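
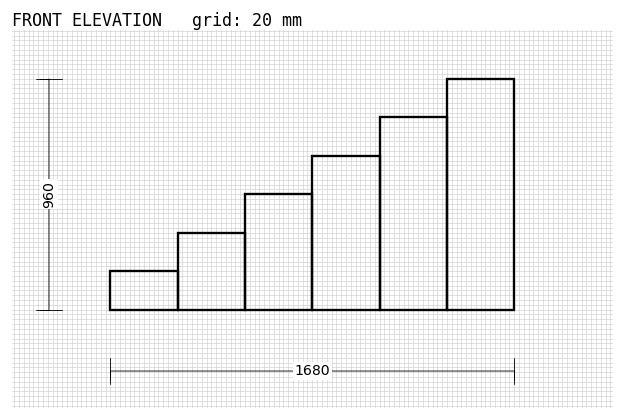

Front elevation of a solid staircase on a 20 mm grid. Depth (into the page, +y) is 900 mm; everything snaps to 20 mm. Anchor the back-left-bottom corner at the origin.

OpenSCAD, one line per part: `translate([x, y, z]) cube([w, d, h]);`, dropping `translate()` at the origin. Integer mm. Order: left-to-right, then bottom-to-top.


cube([280, 900, 160]);
translate([280, 0, 0]) cube([280, 900, 320]);
translate([560, 0, 0]) cube([280, 900, 480]);
translate([840, 0, 0]) cube([280, 900, 640]);
translate([1120, 0, 0]) cube([280, 900, 800]);
translate([1400, 0, 0]) cube([280, 900, 960]);


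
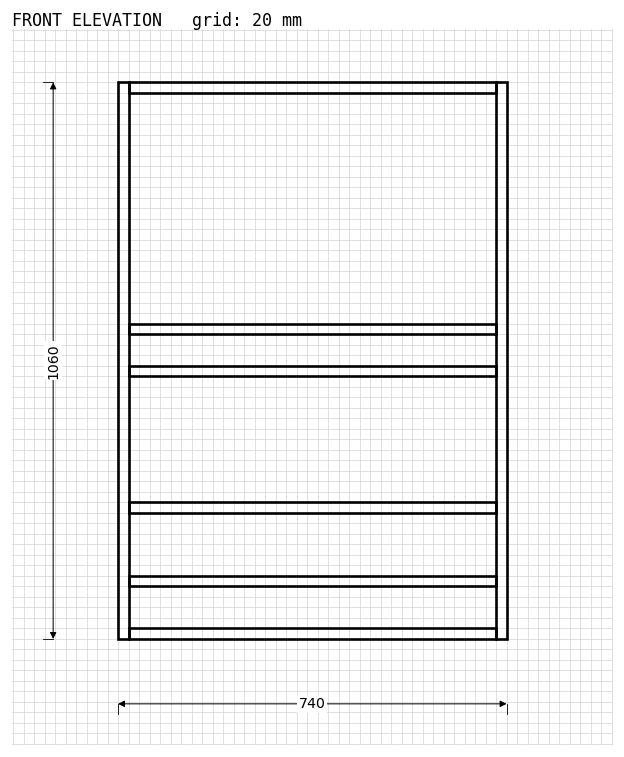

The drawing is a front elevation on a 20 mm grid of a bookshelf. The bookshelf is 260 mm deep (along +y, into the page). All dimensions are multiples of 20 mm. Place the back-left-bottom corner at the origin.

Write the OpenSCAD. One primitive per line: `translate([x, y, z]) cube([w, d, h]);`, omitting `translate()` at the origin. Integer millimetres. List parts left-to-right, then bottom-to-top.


cube([20, 260, 1060]);
translate([20, 0, 0]) cube([700, 260, 20]);
translate([20, 0, 100]) cube([700, 260, 20]);
translate([20, 0, 240]) cube([700, 260, 20]);
translate([20, 0, 500]) cube([700, 260, 20]);
translate([20, 0, 580]) cube([700, 260, 20]);
translate([20, 0, 1040]) cube([700, 260, 20]);
translate([720, 0, 0]) cube([20, 260, 1060]);


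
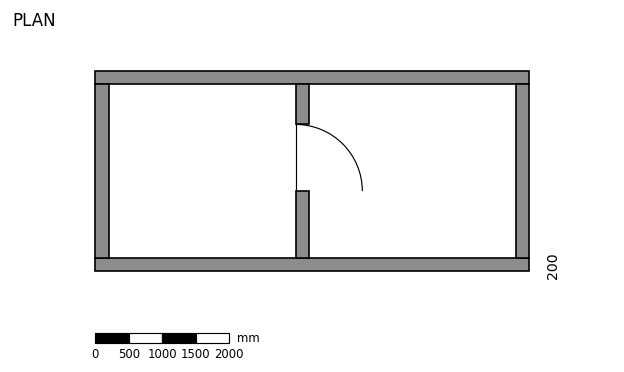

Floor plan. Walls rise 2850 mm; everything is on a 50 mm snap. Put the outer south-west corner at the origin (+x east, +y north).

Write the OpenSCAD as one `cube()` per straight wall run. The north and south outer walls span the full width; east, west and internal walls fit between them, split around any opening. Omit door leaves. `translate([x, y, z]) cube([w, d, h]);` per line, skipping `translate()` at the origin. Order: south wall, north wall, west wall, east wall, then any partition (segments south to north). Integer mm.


cube([6500, 200, 2850]);
translate([0, 2800, 0]) cube([6500, 200, 2850]);
translate([0, 200, 0]) cube([200, 2600, 2850]);
translate([6300, 200, 0]) cube([200, 2600, 2850]);
translate([3000, 200, 0]) cube([200, 1000, 2850]);
translate([3000, 2200, 0]) cube([200, 600, 2850]);


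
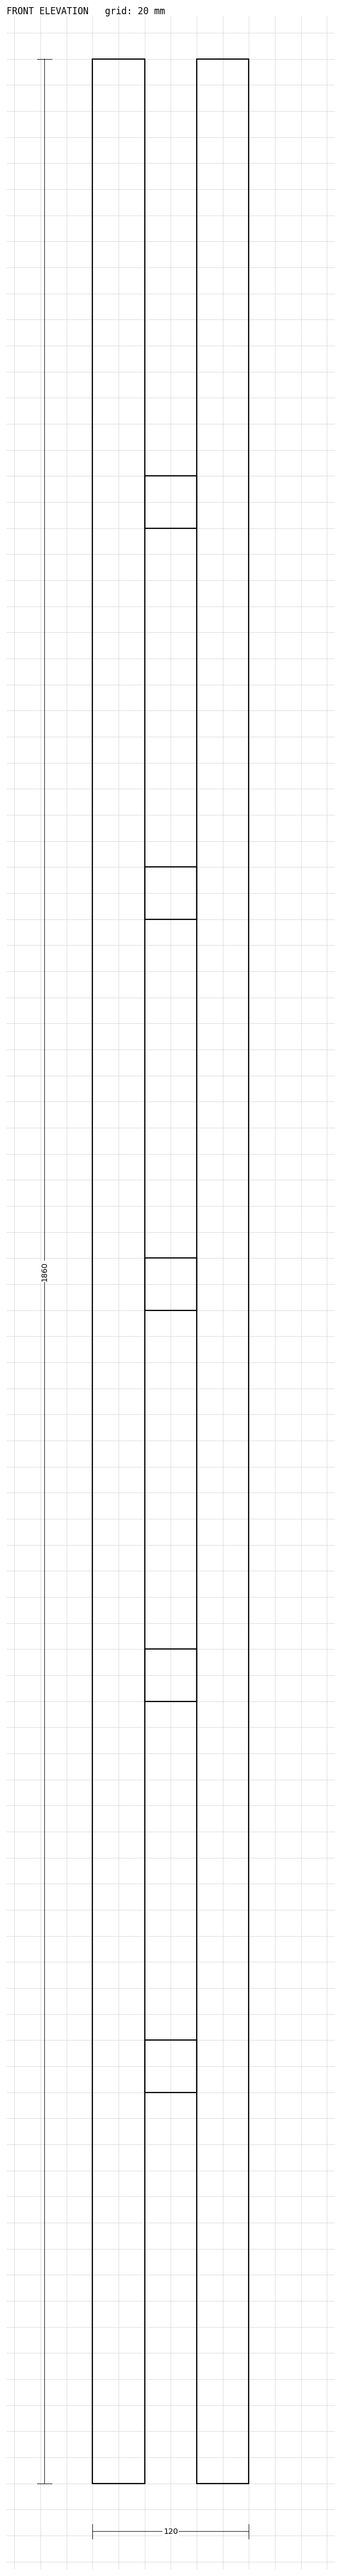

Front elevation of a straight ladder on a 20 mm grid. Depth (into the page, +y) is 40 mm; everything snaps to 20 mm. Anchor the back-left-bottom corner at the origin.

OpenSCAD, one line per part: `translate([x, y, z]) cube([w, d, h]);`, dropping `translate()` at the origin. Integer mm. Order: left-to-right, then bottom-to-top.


cube([40, 40, 1860]);
translate([40, 0, 300]) cube([40, 40, 40]);
translate([40, 0, 600]) cube([40, 40, 40]);
translate([40, 0, 900]) cube([40, 40, 40]);
translate([40, 0, 1200]) cube([40, 40, 40]);
translate([40, 0, 1500]) cube([40, 40, 40]);
translate([80, 0, 0]) cube([40, 40, 1860]);


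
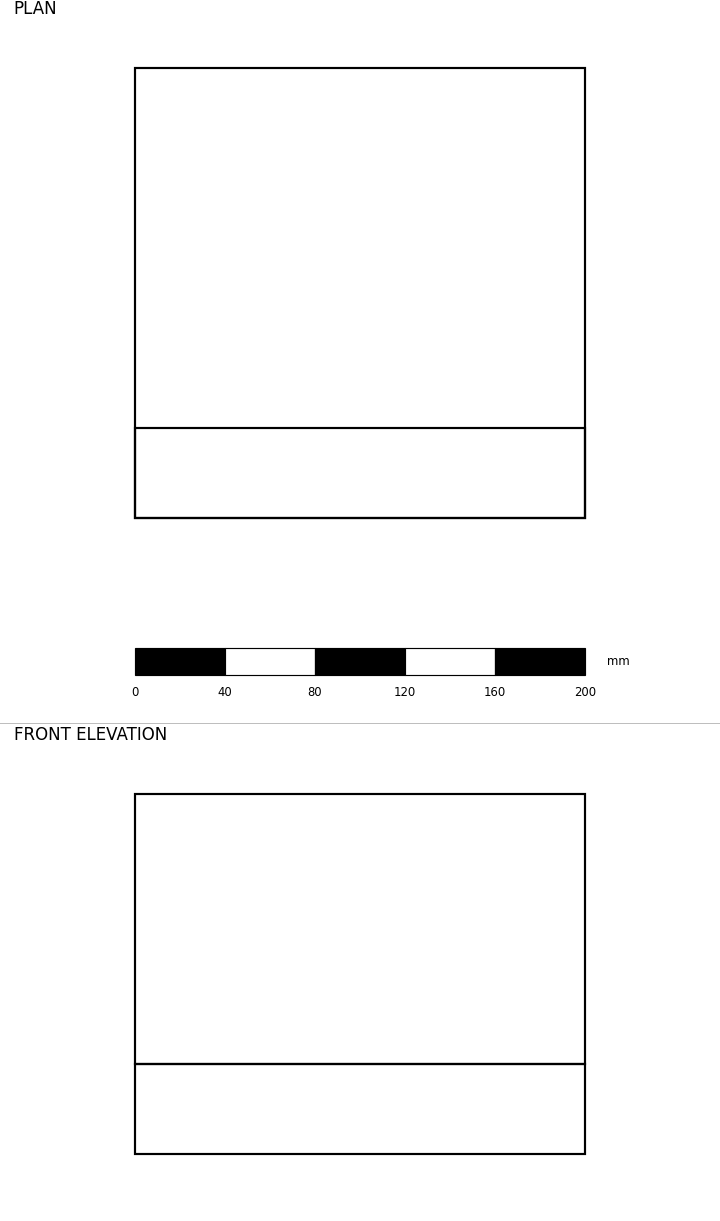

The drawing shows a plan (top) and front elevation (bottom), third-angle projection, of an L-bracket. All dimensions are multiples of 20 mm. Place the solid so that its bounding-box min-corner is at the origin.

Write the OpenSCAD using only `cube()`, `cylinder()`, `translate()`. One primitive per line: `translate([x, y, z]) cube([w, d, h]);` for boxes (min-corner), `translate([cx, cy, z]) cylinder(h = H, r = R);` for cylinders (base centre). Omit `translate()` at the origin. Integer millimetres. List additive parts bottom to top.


cube([200, 200, 40]);
translate([0, 0, 40]) cube([200, 40, 120]);


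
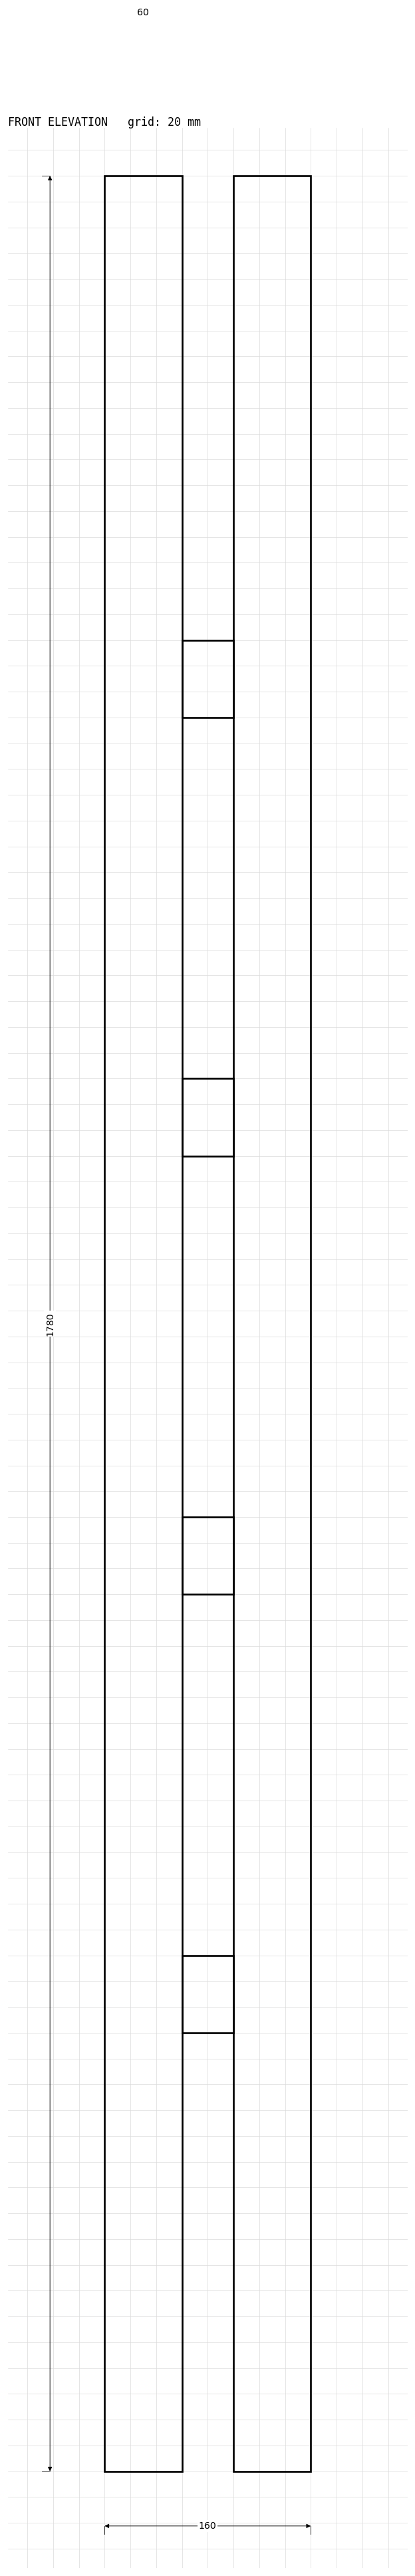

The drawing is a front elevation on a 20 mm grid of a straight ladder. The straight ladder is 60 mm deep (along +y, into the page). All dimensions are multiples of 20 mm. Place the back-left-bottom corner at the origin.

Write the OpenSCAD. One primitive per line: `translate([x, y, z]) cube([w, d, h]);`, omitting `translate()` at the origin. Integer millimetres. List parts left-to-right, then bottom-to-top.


cube([60, 60, 1780]);
translate([60, 0, 340]) cube([40, 60, 60]);
translate([60, 0, 680]) cube([40, 60, 60]);
translate([60, 0, 1020]) cube([40, 60, 60]);
translate([60, 0, 1360]) cube([40, 60, 60]);
translate([100, 0, 0]) cube([60, 60, 1780]);


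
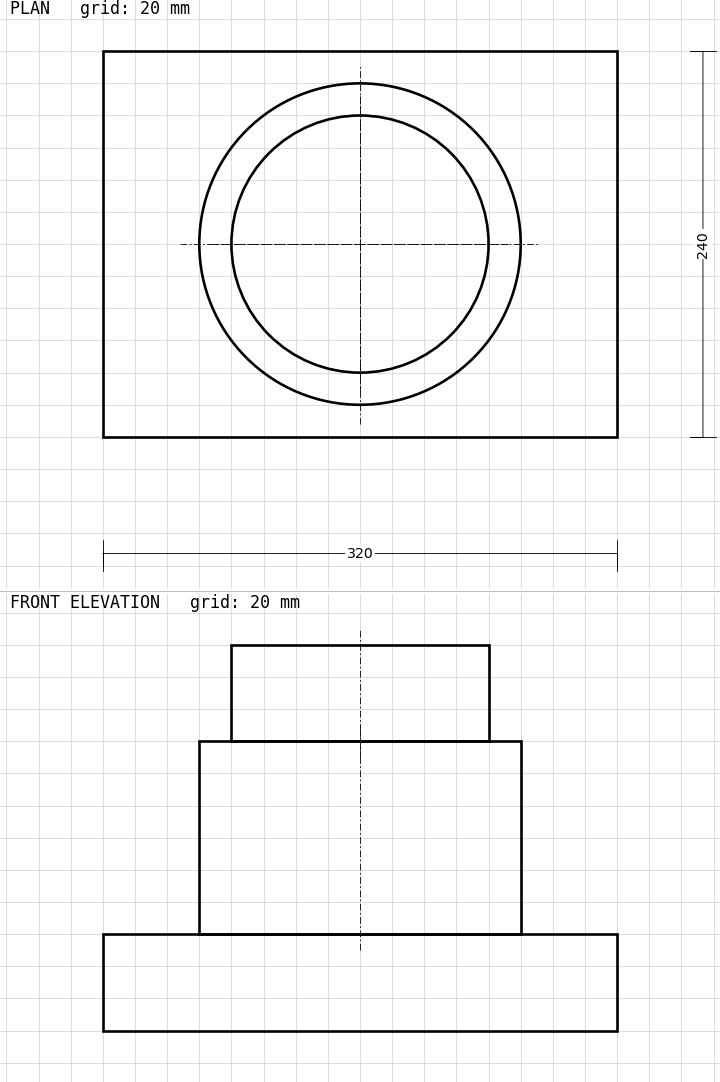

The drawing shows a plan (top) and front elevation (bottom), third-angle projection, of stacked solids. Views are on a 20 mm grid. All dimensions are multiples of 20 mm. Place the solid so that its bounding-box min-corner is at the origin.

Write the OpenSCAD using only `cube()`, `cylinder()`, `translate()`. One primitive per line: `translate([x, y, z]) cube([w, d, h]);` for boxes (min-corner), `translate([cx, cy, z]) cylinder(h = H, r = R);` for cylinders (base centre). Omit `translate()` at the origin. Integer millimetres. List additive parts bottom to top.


cube([320, 240, 60]);
translate([160, 120, 60]) cylinder(h = 120, r = 100);
translate([160, 120, 180]) cylinder(h = 60, r = 80);


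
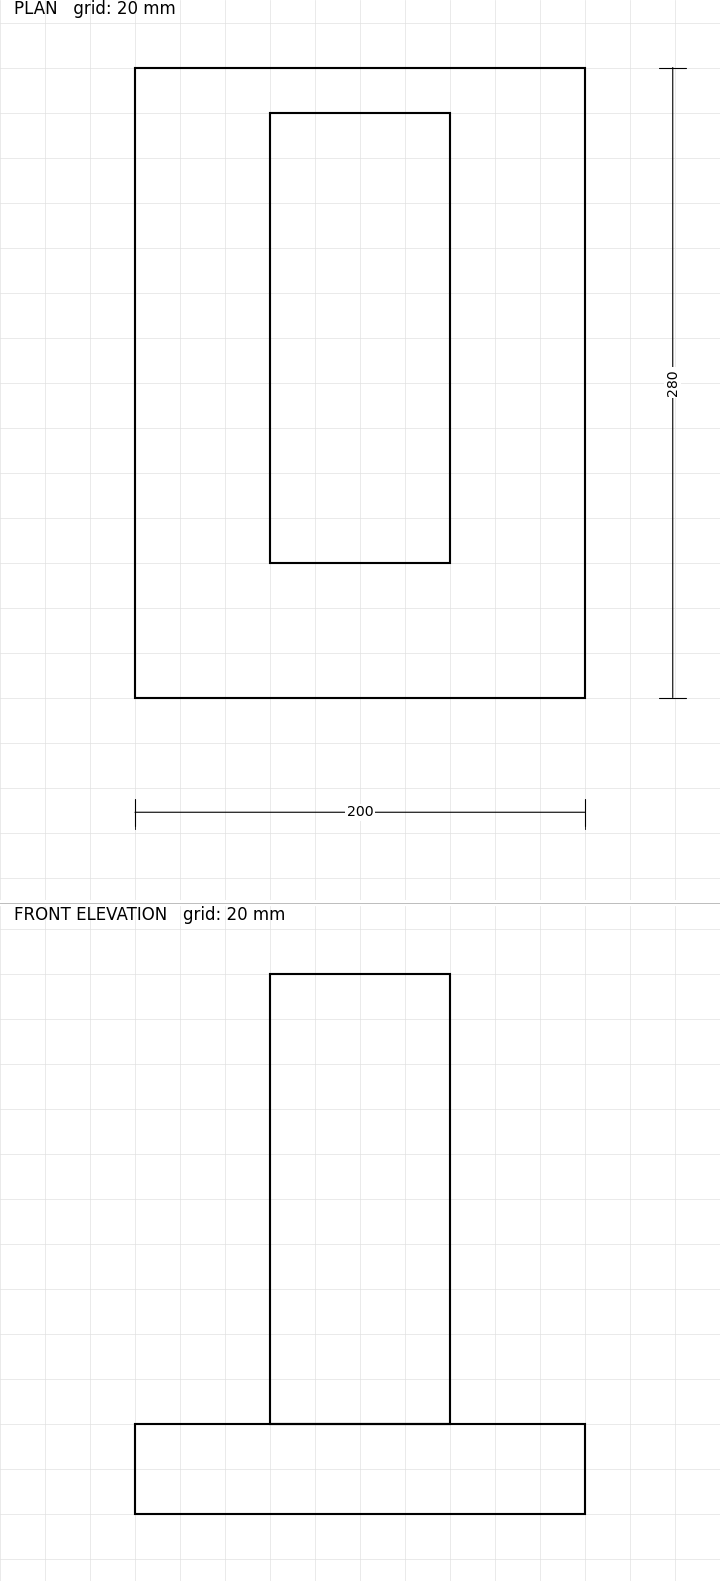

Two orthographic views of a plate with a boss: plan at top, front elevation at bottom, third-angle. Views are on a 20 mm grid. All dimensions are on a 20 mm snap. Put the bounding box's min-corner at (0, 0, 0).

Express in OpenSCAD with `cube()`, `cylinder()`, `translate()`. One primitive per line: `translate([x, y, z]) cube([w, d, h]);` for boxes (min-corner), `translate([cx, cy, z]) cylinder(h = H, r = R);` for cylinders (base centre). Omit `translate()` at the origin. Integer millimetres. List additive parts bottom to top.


cube([200, 280, 40]);
translate([60, 60, 40]) cube([80, 200, 200]);


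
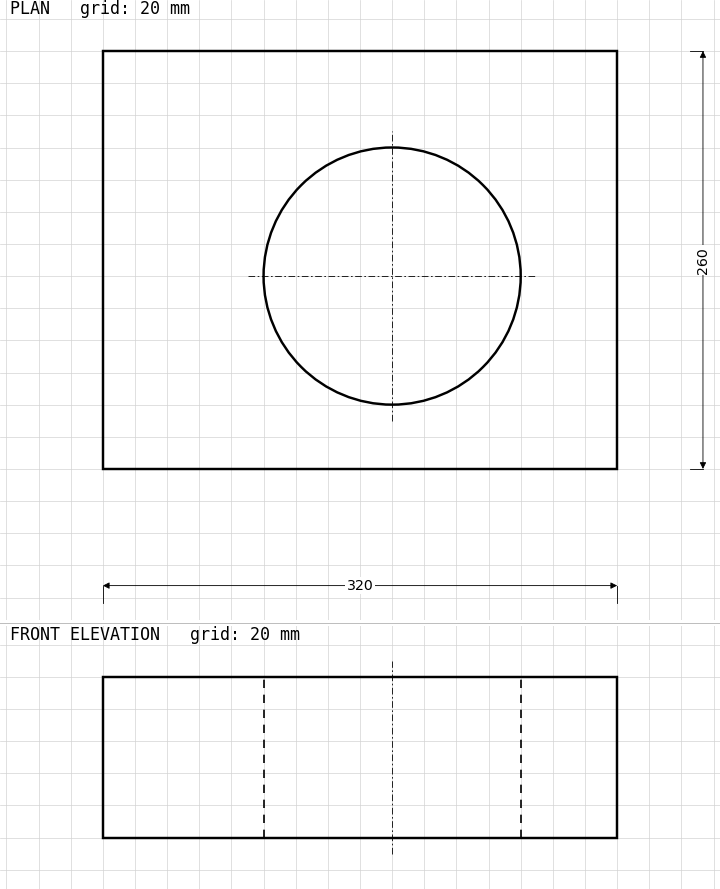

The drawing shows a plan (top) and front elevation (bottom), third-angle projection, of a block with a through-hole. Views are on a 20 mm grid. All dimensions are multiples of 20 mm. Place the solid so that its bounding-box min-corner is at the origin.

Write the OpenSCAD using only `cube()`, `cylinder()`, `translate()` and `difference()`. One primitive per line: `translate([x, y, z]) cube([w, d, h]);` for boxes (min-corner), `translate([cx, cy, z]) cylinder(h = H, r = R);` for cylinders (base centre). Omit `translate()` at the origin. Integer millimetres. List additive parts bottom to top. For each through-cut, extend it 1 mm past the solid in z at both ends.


difference() {
  cube([320, 260, 100]);
  translate([180, 120, -1]) cylinder(h = 102, r = 80);
}


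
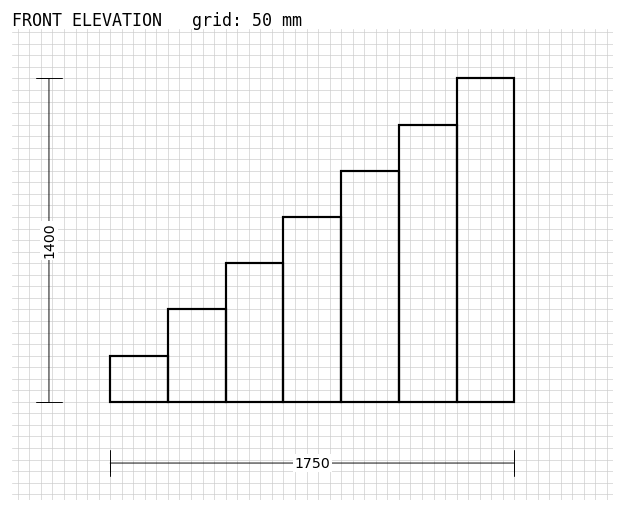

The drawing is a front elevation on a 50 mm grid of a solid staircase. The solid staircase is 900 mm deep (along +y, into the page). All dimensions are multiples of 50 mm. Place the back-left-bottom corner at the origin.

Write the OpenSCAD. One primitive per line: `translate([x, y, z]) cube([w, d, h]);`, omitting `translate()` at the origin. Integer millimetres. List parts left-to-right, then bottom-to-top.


cube([250, 900, 200]);
translate([250, 0, 0]) cube([250, 900, 400]);
translate([500, 0, 0]) cube([250, 900, 600]);
translate([750, 0, 0]) cube([250, 900, 800]);
translate([1000, 0, 0]) cube([250, 900, 1000]);
translate([1250, 0, 0]) cube([250, 900, 1200]);
translate([1500, 0, 0]) cube([250, 900, 1400]);


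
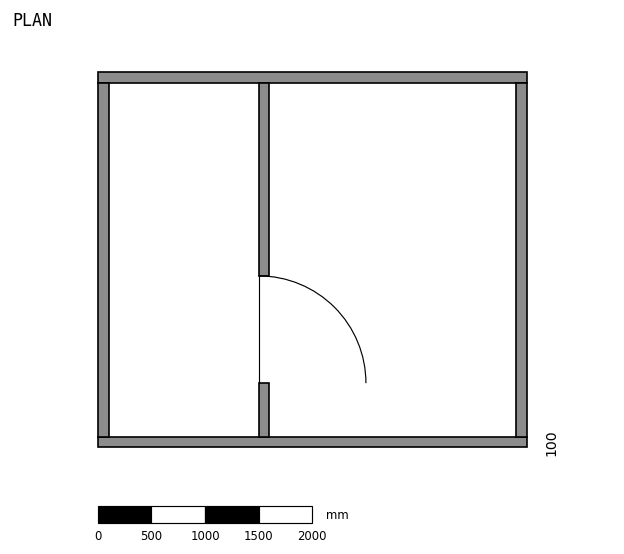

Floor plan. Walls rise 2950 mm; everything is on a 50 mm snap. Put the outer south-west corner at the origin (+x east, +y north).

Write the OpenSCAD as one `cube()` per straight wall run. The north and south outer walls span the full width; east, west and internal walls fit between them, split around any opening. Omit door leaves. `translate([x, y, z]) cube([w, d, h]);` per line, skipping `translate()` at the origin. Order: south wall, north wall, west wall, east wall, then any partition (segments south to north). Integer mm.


cube([4000, 100, 2950]);
translate([0, 3400, 0]) cube([4000, 100, 2950]);
translate([0, 100, 0]) cube([100, 3300, 2950]);
translate([3900, 100, 0]) cube([100, 3300, 2950]);
translate([1500, 100, 0]) cube([100, 500, 2950]);
translate([1500, 1600, 0]) cube([100, 1800, 2950]);


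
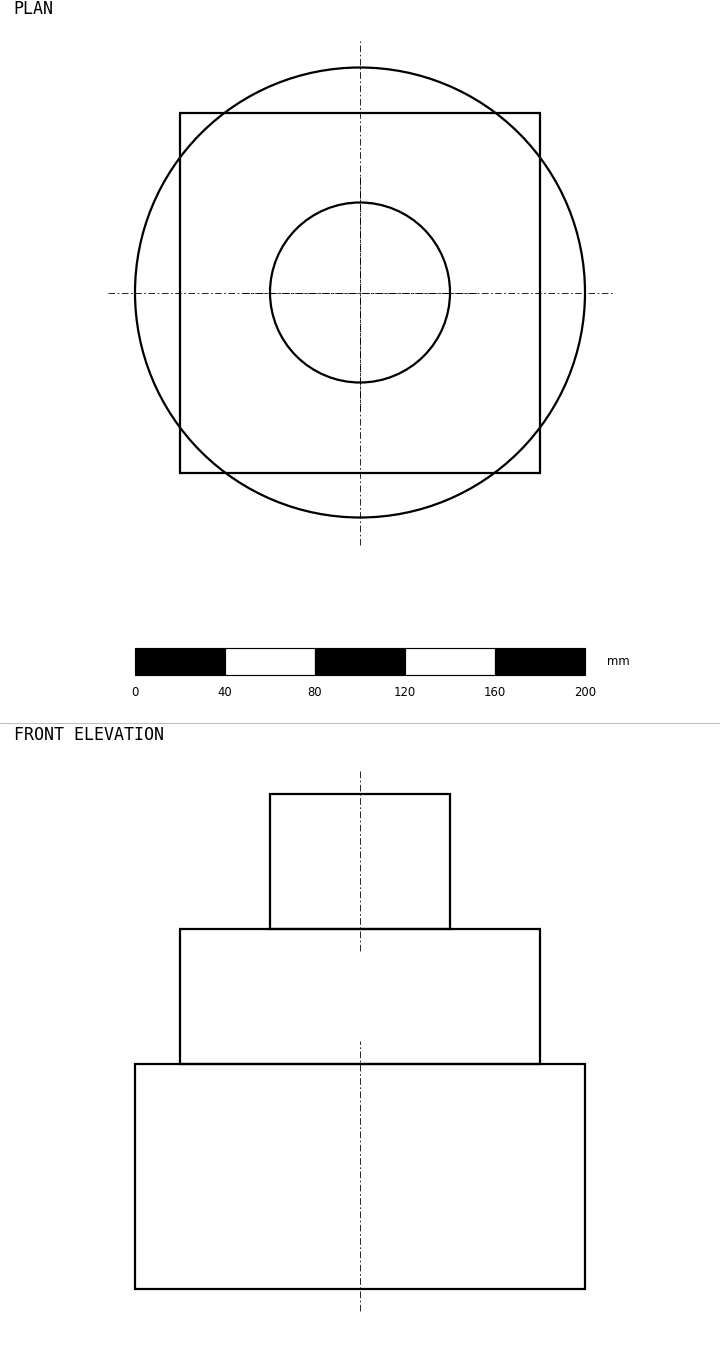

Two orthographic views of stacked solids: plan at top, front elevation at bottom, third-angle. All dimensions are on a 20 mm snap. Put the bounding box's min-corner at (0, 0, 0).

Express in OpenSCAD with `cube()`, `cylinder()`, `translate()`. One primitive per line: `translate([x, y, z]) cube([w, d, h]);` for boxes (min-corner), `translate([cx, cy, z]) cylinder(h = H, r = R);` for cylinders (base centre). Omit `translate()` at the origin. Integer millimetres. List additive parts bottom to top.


translate([100, 100, 0]) cylinder(h = 100, r = 100);
translate([20, 20, 100]) cube([160, 160, 60]);
translate([100, 100, 160]) cylinder(h = 60, r = 40);


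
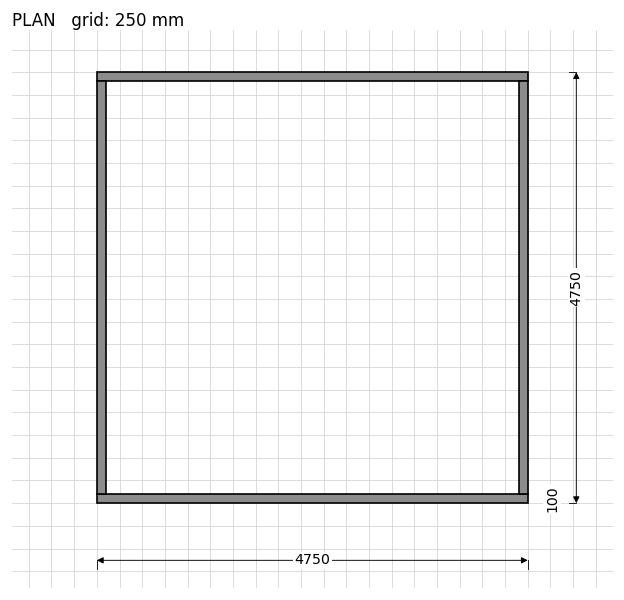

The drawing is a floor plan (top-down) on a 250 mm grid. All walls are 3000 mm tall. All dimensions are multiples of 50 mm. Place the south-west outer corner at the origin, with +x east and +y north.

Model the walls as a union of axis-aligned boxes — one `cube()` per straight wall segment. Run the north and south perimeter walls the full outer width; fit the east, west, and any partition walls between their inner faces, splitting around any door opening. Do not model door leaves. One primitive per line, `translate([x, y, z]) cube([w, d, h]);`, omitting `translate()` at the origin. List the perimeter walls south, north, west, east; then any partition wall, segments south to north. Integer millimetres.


cube([4750, 100, 3000]);
translate([0, 4650, 0]) cube([4750, 100, 3000]);
translate([0, 100, 0]) cube([100, 4550, 3000]);
translate([4650, 100, 0]) cube([100, 4550, 3000]);


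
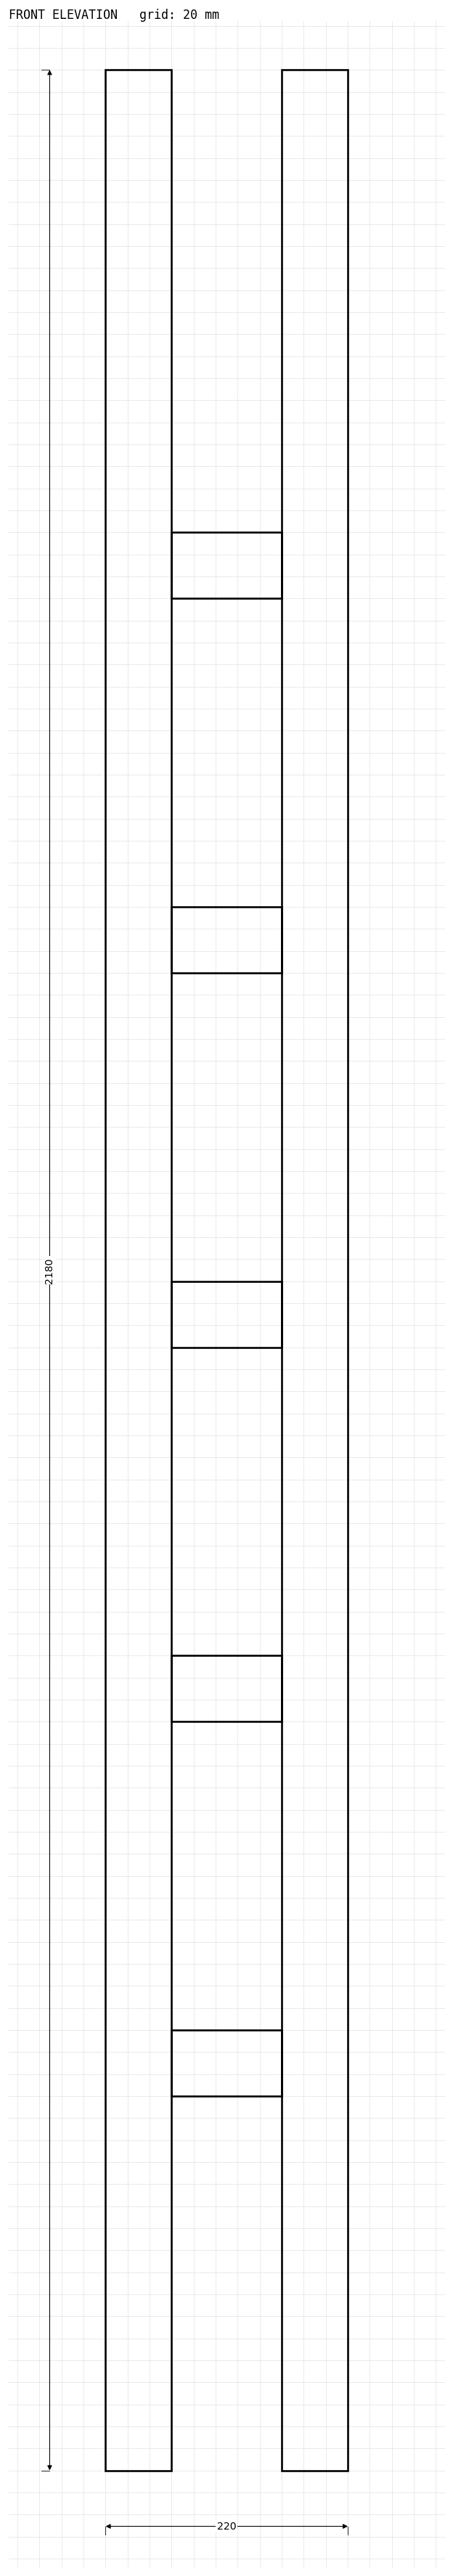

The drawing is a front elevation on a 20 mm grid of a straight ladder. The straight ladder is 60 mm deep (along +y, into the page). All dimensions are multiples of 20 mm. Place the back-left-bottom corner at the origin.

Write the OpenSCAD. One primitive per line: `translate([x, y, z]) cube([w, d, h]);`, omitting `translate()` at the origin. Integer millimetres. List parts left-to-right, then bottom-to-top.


cube([60, 60, 2180]);
translate([60, 0, 340]) cube([100, 60, 60]);
translate([60, 0, 680]) cube([100, 60, 60]);
translate([60, 0, 1020]) cube([100, 60, 60]);
translate([60, 0, 1360]) cube([100, 60, 60]);
translate([60, 0, 1700]) cube([100, 60, 60]);
translate([160, 0, 0]) cube([60, 60, 2180]);


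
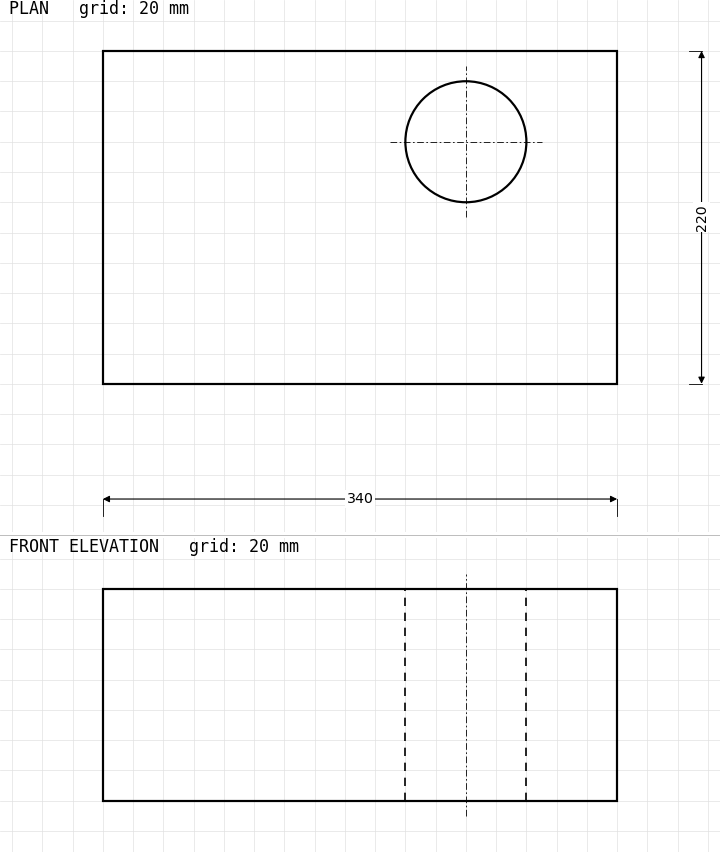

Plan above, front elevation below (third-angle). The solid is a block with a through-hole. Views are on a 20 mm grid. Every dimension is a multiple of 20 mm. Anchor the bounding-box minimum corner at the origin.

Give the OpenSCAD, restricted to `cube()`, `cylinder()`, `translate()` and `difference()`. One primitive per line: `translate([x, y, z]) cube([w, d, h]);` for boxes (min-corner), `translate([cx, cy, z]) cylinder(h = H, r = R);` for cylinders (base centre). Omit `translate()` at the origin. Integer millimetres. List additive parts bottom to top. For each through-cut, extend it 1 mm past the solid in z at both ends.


difference() {
  cube([340, 220, 140]);
  translate([240, 160, -1]) cylinder(h = 142, r = 40);
}


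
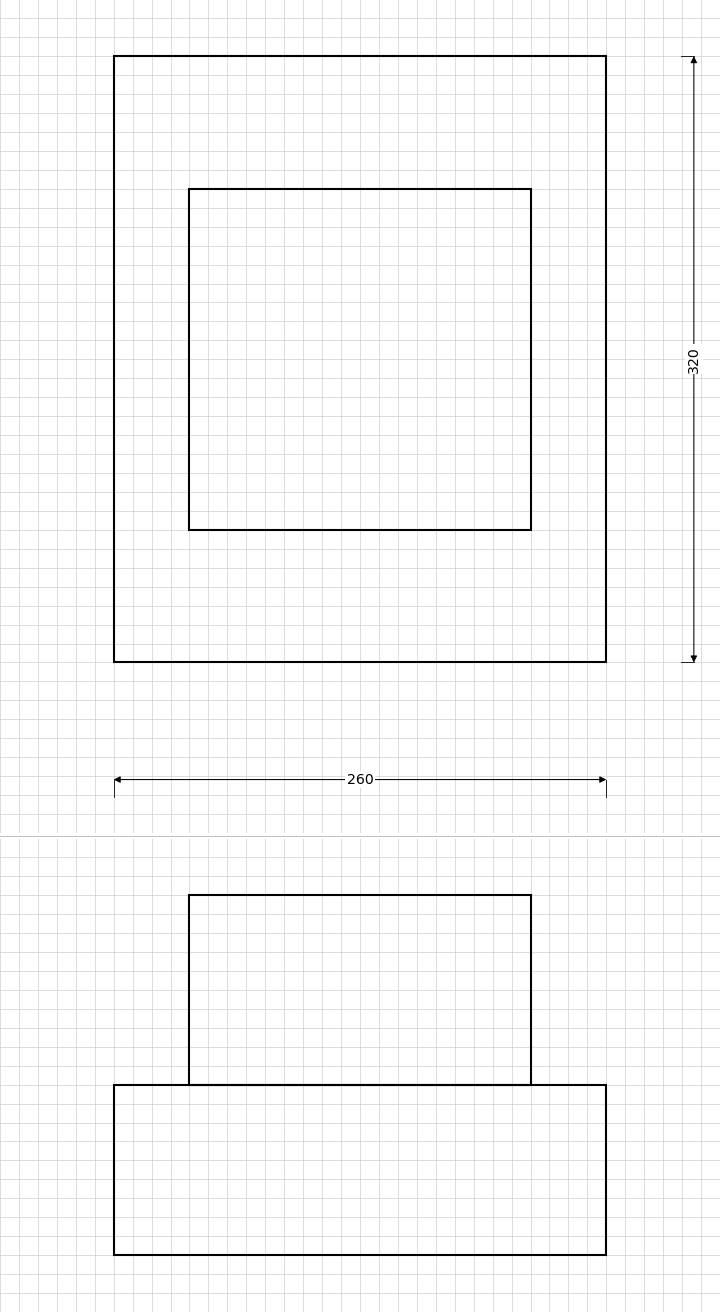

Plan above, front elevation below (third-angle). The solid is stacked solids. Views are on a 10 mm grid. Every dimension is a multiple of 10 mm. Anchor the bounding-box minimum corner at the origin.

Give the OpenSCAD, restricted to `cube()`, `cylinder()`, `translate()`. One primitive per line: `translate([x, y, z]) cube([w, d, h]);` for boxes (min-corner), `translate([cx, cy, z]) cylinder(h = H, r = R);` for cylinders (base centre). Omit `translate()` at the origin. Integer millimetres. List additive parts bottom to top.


cube([260, 320, 90]);
translate([40, 70, 90]) cube([180, 180, 100]);


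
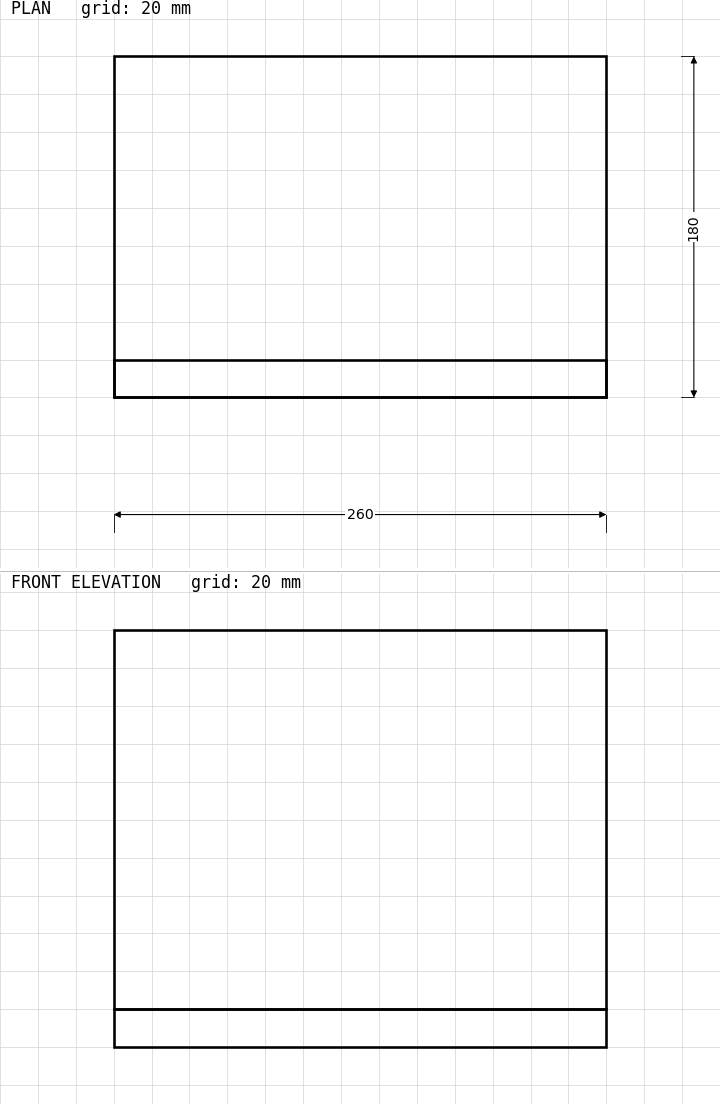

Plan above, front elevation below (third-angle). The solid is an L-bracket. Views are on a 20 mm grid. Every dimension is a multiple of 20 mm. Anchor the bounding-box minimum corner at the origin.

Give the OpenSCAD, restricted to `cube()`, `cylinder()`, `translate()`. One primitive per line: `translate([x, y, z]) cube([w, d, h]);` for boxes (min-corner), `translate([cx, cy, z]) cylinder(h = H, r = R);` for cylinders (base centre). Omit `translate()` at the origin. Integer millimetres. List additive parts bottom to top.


cube([260, 180, 20]);
translate([0, 0, 20]) cube([260, 20, 200]);


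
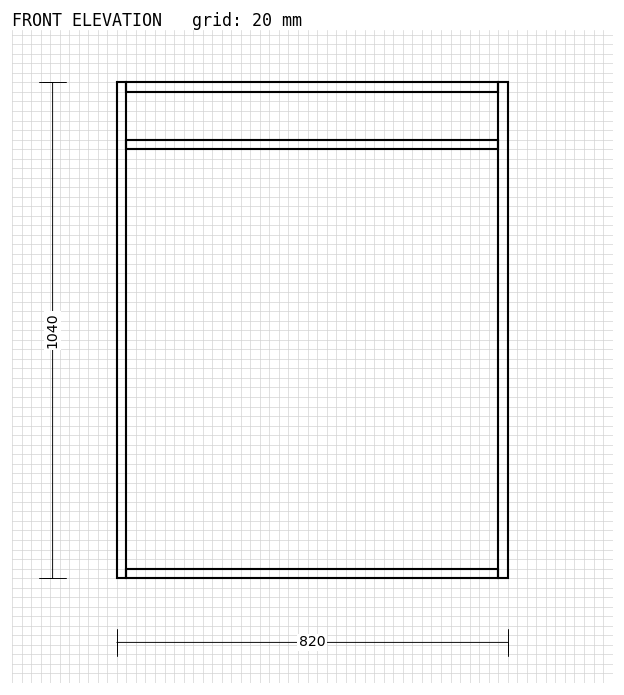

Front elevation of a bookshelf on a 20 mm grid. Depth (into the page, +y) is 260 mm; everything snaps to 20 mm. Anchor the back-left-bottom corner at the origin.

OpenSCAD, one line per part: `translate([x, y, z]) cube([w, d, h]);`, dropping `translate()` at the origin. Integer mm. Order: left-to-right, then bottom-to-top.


cube([20, 260, 1040]);
translate([20, 0, 0]) cube([780, 260, 20]);
translate([20, 0, 900]) cube([780, 260, 20]);
translate([20, 0, 1020]) cube([780, 260, 20]);
translate([800, 0, 0]) cube([20, 260, 1040]);


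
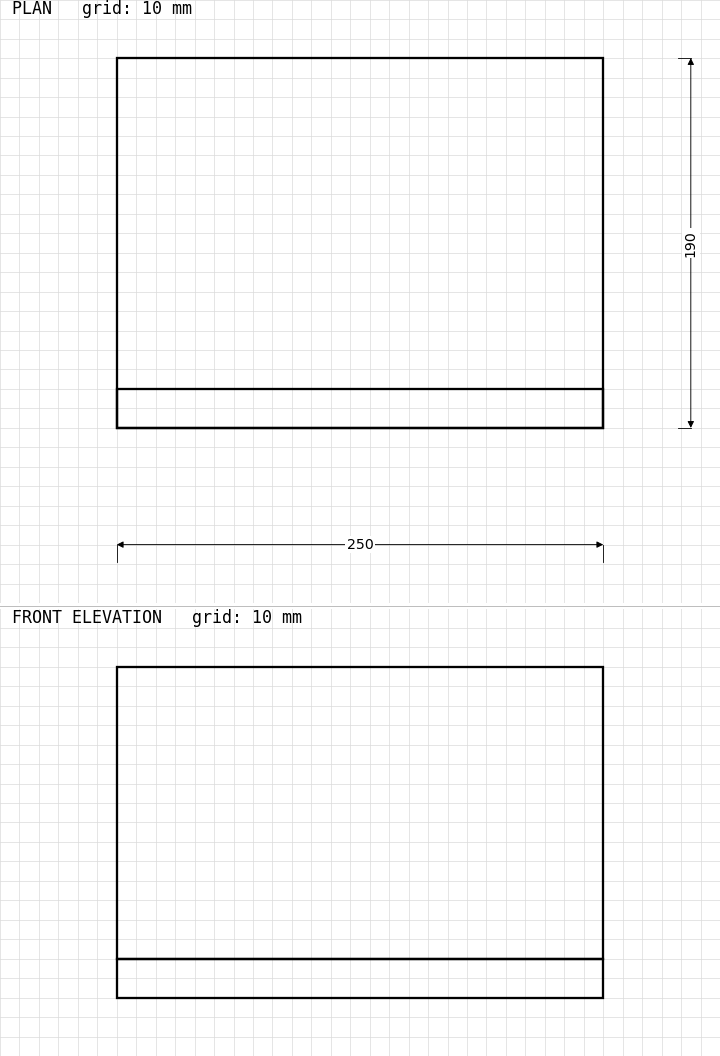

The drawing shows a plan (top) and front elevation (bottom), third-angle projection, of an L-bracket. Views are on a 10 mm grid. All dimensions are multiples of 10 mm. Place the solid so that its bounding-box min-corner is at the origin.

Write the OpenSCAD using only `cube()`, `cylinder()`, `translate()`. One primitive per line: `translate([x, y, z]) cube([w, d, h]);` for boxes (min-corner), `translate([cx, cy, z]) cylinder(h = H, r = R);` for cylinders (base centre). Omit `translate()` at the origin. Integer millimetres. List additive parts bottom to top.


cube([250, 190, 20]);
translate([0, 0, 20]) cube([250, 20, 150]);


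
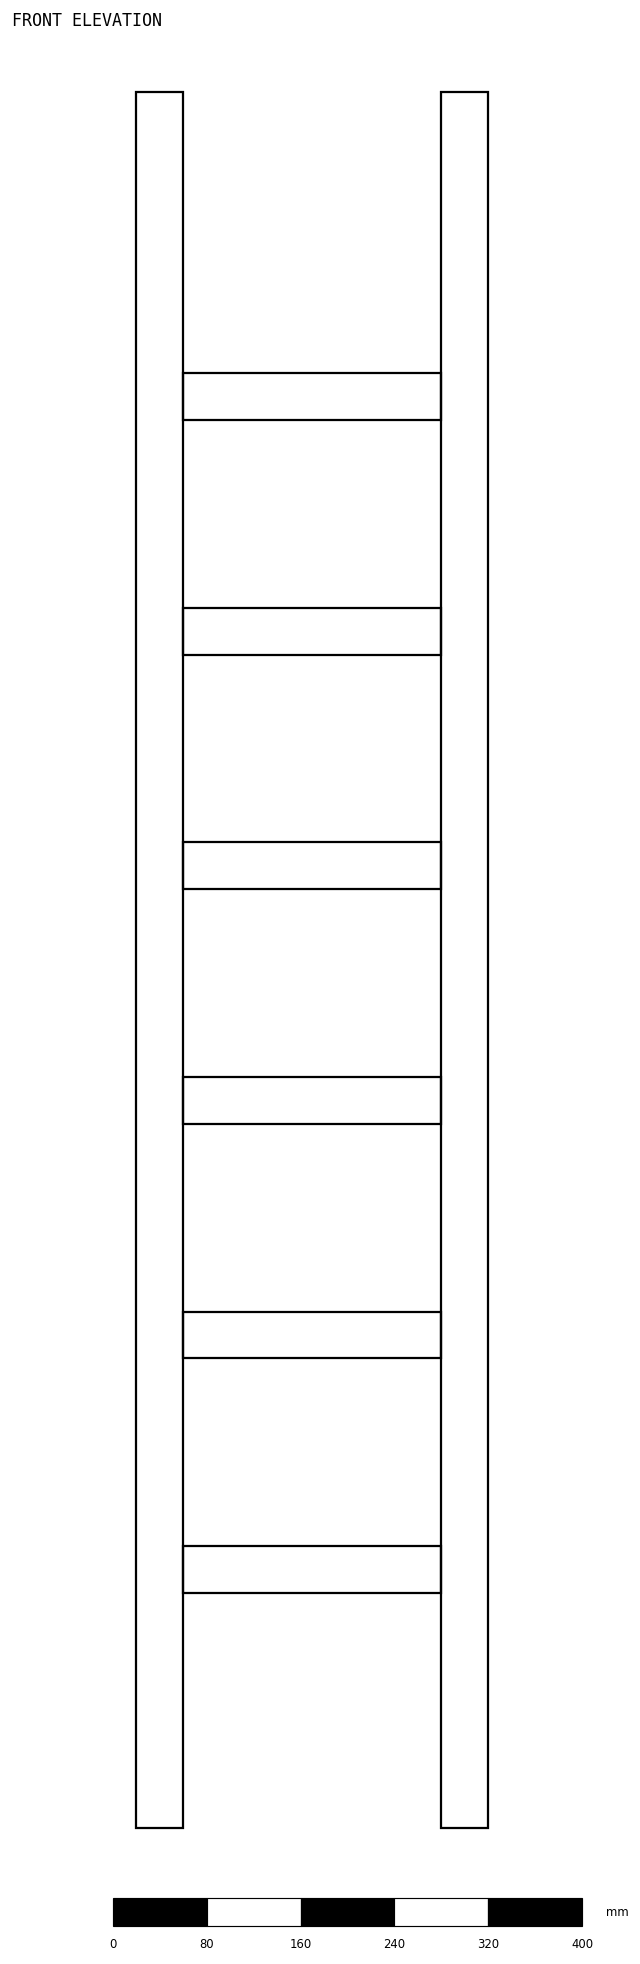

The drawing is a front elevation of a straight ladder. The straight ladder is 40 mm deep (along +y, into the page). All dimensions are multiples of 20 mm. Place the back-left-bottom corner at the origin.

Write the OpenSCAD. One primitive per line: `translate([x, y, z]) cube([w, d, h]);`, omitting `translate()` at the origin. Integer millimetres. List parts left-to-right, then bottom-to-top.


cube([40, 40, 1480]);
translate([40, 0, 200]) cube([220, 40, 40]);
translate([40, 0, 400]) cube([220, 40, 40]);
translate([40, 0, 600]) cube([220, 40, 40]);
translate([40, 0, 800]) cube([220, 40, 40]);
translate([40, 0, 1000]) cube([220, 40, 40]);
translate([40, 0, 1200]) cube([220, 40, 40]);
translate([260, 0, 0]) cube([40, 40, 1480]);


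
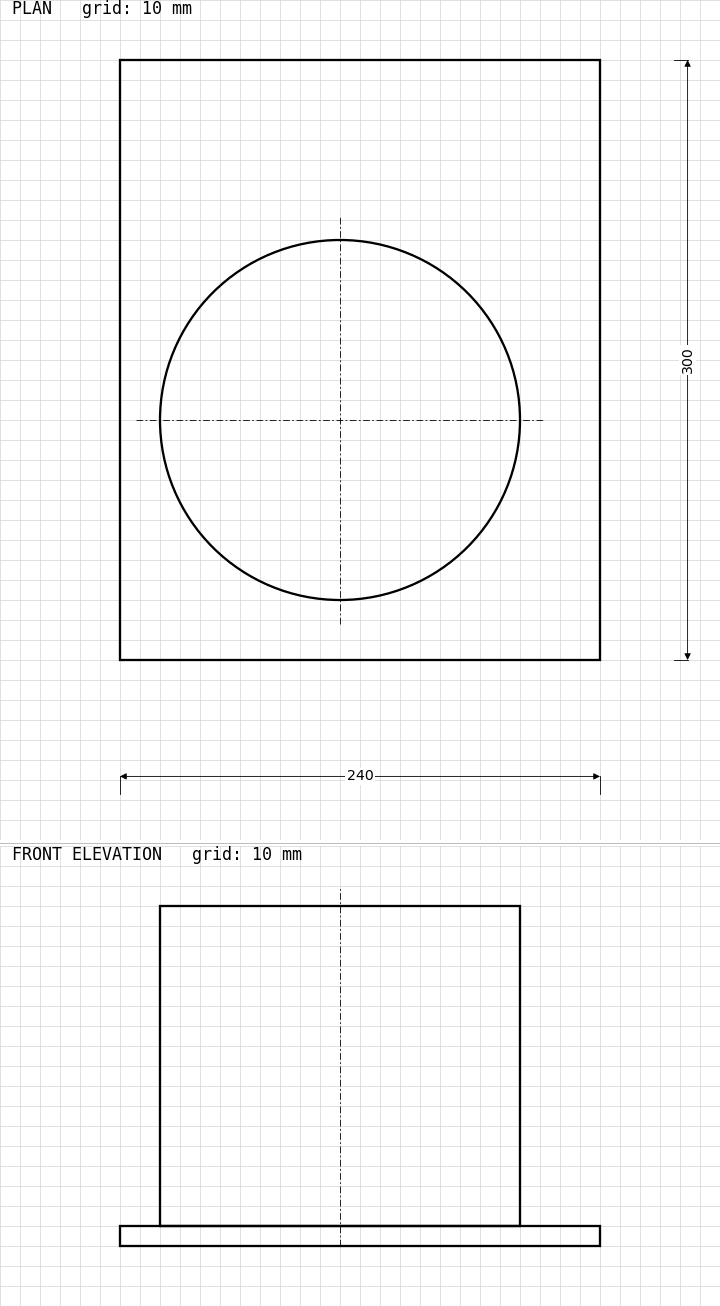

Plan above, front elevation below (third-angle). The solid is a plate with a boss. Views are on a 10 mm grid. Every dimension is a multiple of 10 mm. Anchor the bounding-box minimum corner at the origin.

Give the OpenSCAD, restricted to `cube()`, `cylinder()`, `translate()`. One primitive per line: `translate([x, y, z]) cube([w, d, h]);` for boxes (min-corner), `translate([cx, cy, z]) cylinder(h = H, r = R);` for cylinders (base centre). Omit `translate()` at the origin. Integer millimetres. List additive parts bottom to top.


cube([240, 300, 10]);
translate([110, 120, 10]) cylinder(h = 160, r = 90);


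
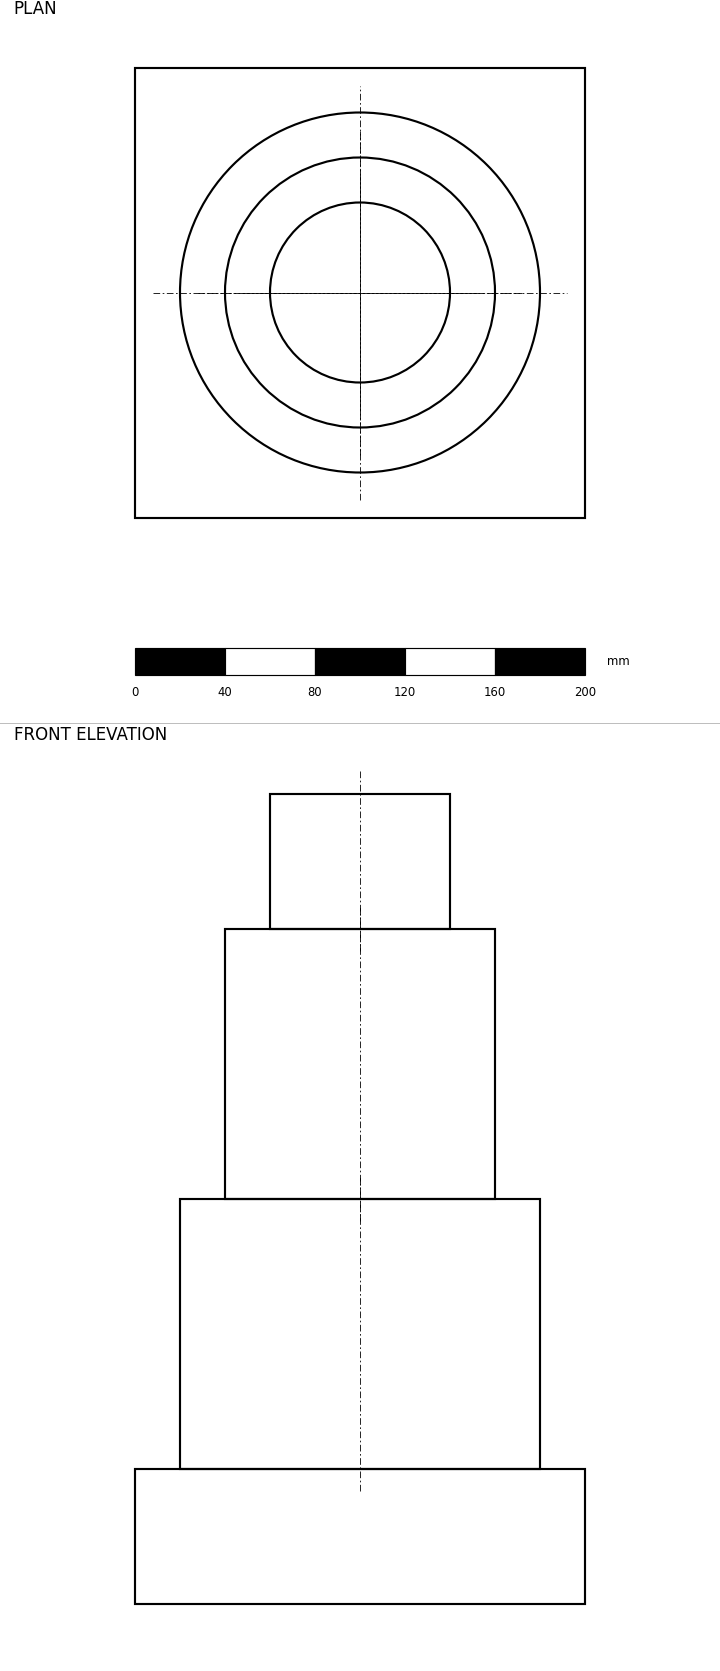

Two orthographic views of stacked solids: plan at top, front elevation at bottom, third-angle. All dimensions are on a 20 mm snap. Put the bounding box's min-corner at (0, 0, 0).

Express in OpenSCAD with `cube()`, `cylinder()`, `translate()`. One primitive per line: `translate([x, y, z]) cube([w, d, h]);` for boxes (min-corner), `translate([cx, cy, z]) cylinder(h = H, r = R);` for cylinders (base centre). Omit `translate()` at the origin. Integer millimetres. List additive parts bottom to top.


cube([200, 200, 60]);
translate([100, 100, 60]) cylinder(h = 120, r = 80);
translate([100, 100, 180]) cylinder(h = 120, r = 60);
translate([100, 100, 300]) cylinder(h = 60, r = 40);


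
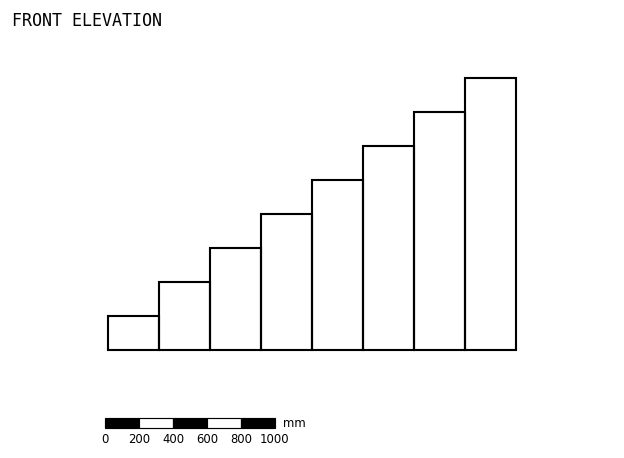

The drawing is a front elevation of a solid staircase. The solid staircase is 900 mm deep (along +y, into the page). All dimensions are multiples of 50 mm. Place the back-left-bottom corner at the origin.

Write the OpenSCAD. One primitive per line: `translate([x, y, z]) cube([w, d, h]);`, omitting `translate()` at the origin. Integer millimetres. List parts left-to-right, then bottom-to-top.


cube([300, 900, 200]);
translate([300, 0, 0]) cube([300, 900, 400]);
translate([600, 0, 0]) cube([300, 900, 600]);
translate([900, 0, 0]) cube([300, 900, 800]);
translate([1200, 0, 0]) cube([300, 900, 1000]);
translate([1500, 0, 0]) cube([300, 900, 1200]);
translate([1800, 0, 0]) cube([300, 900, 1400]);
translate([2100, 0, 0]) cube([300, 900, 1600]);


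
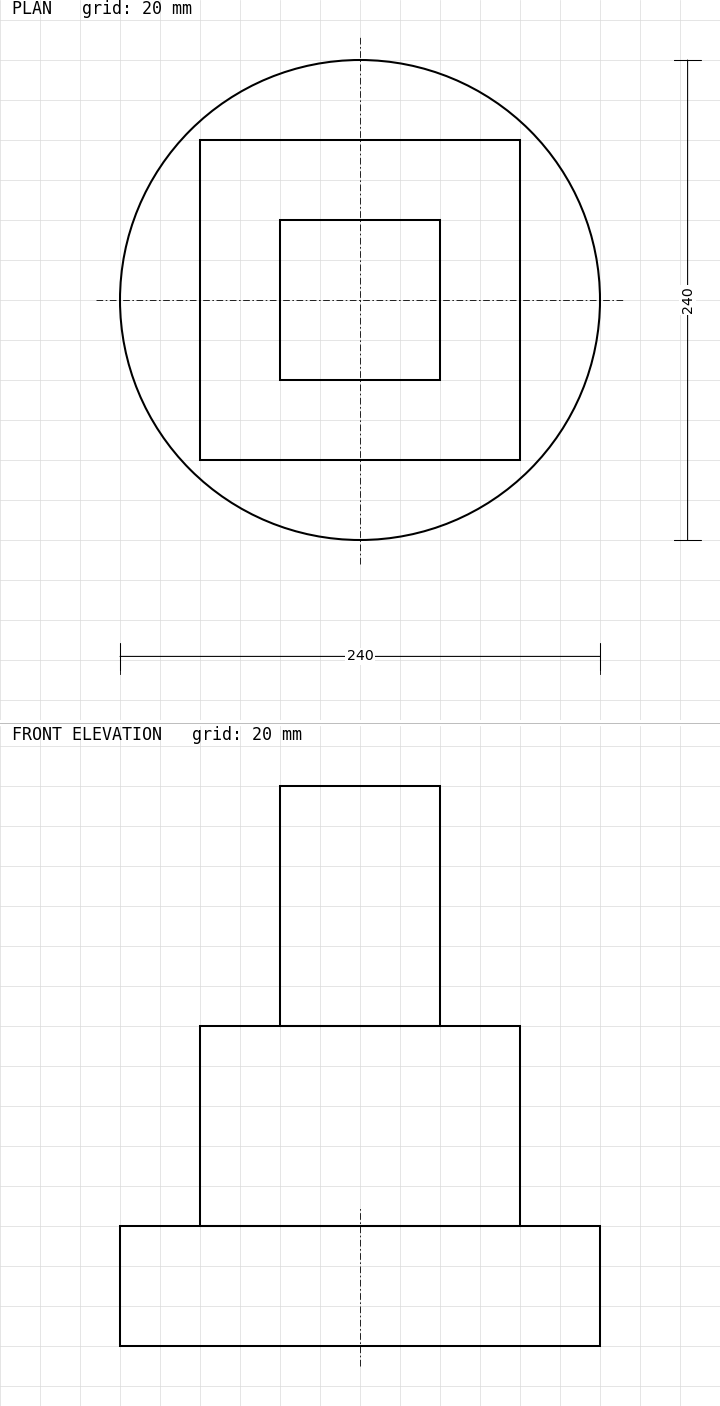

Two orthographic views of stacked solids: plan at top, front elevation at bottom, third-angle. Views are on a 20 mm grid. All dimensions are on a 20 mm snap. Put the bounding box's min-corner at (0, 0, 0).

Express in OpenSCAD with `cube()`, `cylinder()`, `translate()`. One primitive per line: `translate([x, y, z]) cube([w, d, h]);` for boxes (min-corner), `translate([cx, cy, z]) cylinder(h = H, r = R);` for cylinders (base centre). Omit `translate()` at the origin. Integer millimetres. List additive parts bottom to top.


translate([120, 120, 0]) cylinder(h = 60, r = 120);
translate([40, 40, 60]) cube([160, 160, 100]);
translate([80, 80, 160]) cube([80, 80, 120]);


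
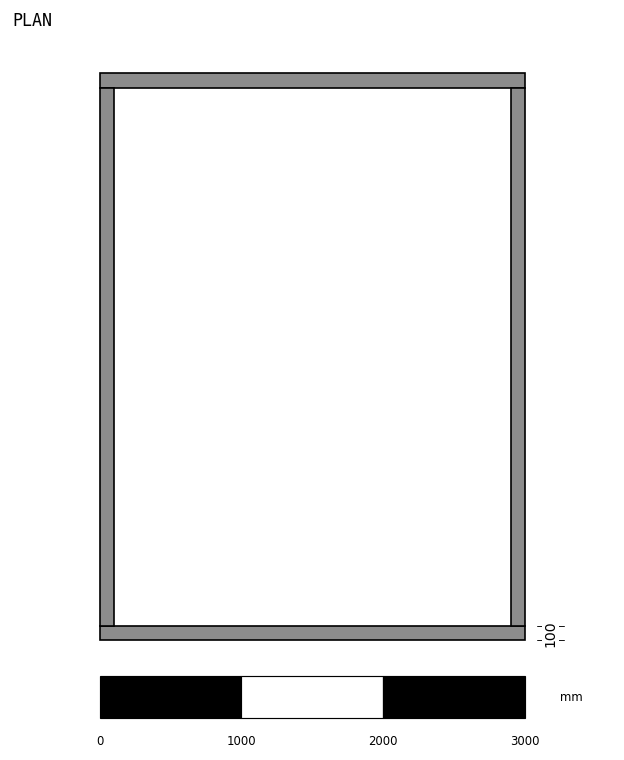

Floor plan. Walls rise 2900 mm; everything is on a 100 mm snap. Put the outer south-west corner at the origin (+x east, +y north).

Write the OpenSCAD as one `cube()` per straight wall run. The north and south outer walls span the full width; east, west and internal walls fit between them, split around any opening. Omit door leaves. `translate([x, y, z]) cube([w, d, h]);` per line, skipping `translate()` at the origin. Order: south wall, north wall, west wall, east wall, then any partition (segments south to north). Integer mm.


cube([3000, 100, 2900]);
translate([0, 3900, 0]) cube([3000, 100, 2900]);
translate([0, 100, 0]) cube([100, 3800, 2900]);
translate([2900, 100, 0]) cube([100, 3800, 2900]);


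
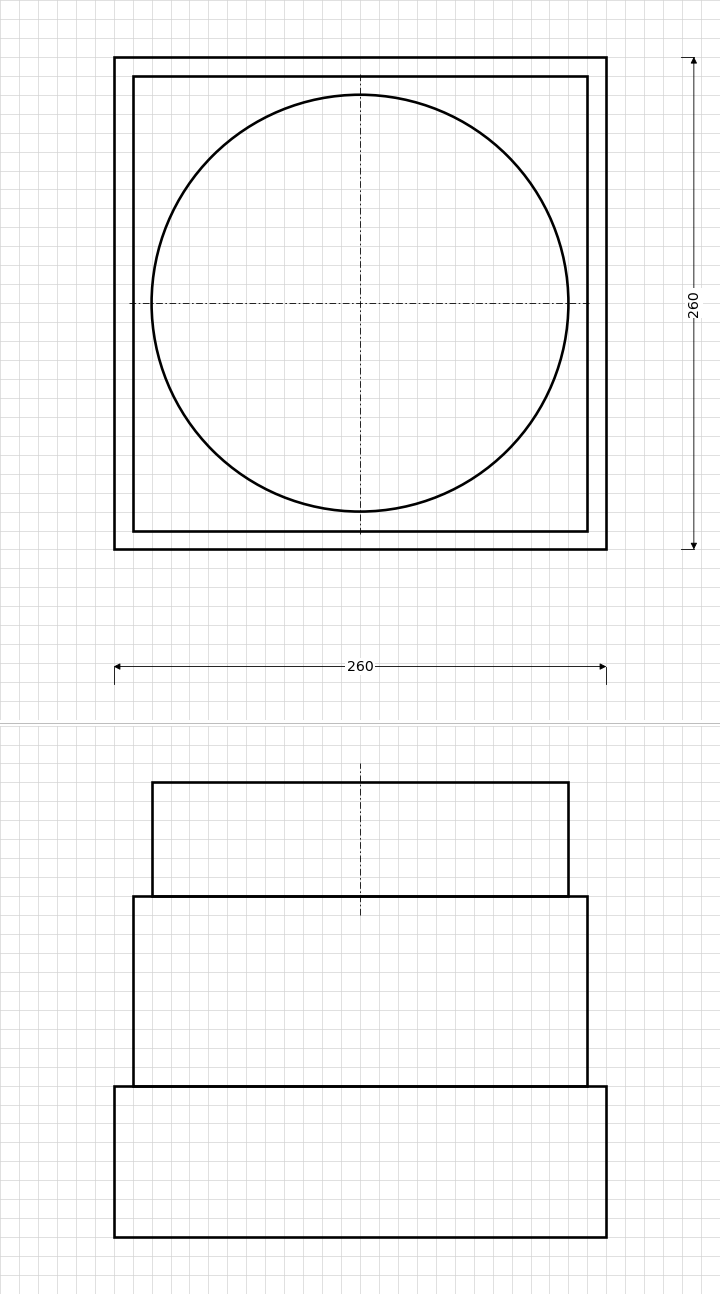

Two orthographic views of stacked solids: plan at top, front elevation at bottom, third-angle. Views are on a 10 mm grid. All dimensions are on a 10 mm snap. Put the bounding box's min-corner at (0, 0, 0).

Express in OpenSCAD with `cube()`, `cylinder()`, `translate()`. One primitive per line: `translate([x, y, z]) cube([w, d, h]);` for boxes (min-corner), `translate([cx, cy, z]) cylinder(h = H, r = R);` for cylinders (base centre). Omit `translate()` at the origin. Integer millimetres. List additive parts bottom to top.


cube([260, 260, 80]);
translate([10, 10, 80]) cube([240, 240, 100]);
translate([130, 130, 180]) cylinder(h = 60, r = 110);


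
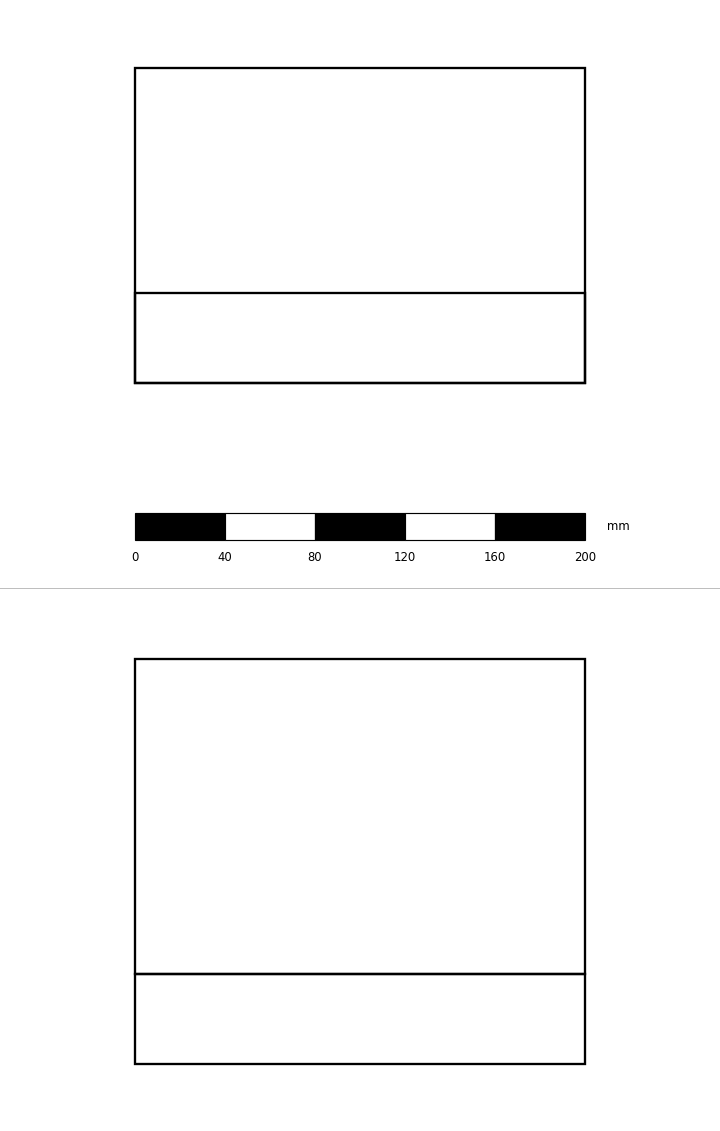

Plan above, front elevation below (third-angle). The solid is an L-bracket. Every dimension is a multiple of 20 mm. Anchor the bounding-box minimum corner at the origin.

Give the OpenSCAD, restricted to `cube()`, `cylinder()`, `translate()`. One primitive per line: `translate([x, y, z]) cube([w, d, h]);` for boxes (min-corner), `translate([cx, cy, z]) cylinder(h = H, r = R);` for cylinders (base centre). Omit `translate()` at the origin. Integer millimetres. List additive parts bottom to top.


cube([200, 140, 40]);
translate([0, 0, 40]) cube([200, 40, 140]);


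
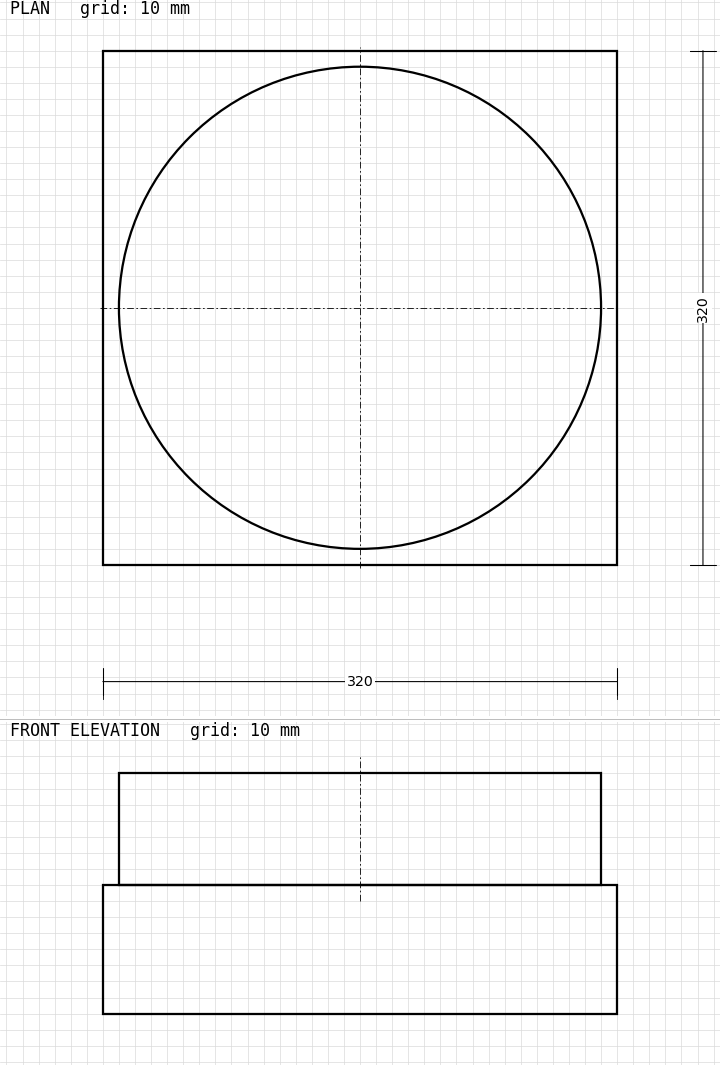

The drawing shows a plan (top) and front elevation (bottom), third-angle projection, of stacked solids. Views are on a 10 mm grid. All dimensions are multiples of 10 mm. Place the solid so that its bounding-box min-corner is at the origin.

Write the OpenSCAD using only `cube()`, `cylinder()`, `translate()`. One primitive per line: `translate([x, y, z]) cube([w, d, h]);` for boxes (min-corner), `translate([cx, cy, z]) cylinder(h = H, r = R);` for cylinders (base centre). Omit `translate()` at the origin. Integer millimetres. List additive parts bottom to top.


cube([320, 320, 80]);
translate([160, 160, 80]) cylinder(h = 70, r = 150);


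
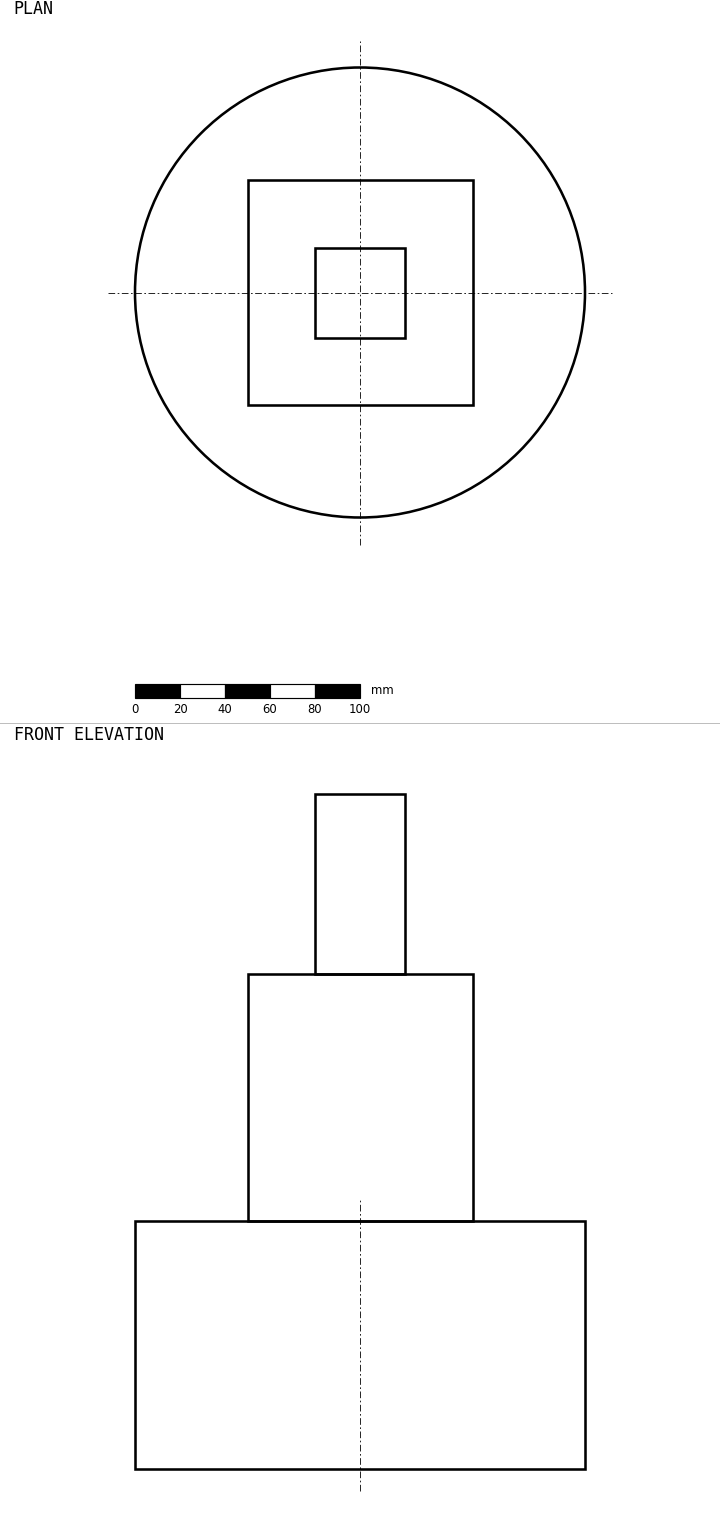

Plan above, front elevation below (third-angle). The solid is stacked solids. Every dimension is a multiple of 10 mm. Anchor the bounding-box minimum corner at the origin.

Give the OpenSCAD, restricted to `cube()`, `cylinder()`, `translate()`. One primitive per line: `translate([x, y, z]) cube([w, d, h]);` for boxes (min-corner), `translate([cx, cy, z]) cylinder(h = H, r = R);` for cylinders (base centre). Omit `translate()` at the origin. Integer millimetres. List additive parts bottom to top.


translate([100, 100, 0]) cylinder(h = 110, r = 100);
translate([50, 50, 110]) cube([100, 100, 110]);
translate([80, 80, 220]) cube([40, 40, 80]);


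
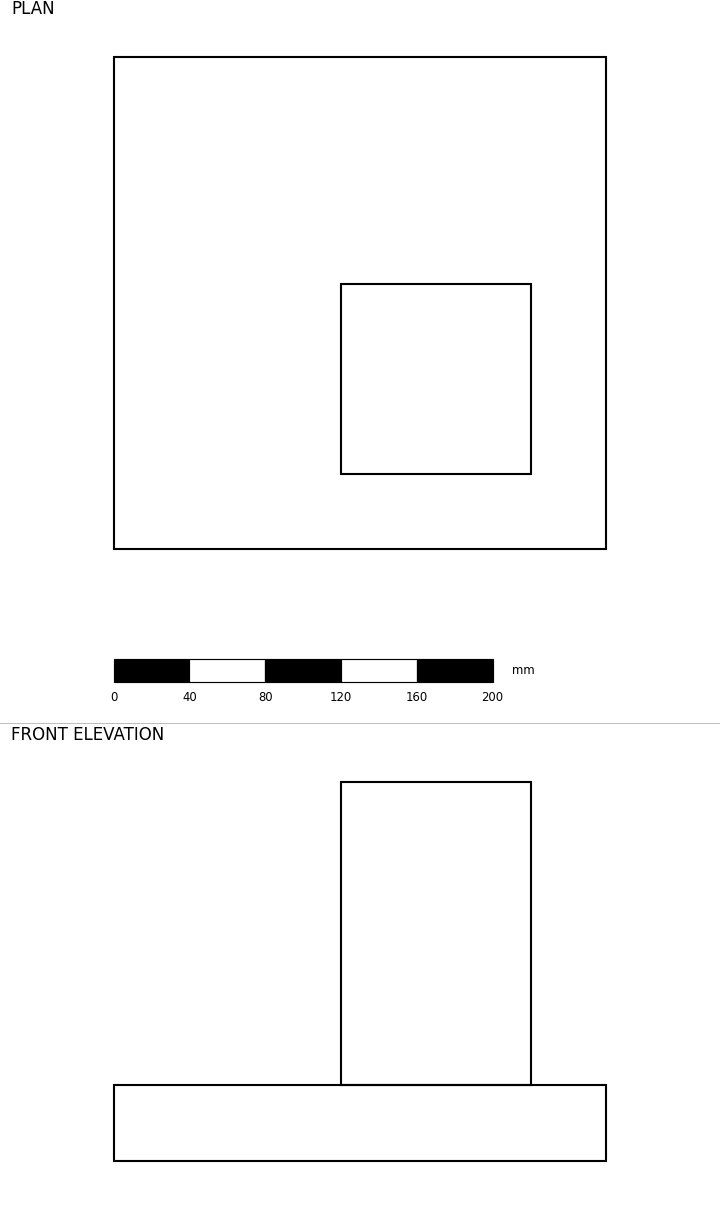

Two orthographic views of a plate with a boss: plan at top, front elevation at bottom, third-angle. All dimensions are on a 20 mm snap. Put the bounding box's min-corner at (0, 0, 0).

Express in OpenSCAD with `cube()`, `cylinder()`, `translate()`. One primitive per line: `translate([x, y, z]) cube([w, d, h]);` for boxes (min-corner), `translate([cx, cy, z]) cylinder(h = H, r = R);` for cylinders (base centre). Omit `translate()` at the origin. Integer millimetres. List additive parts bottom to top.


cube([260, 260, 40]);
translate([120, 40, 40]) cube([100, 100, 160]);


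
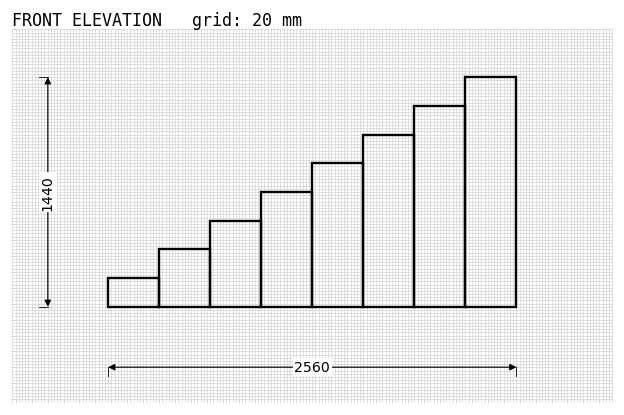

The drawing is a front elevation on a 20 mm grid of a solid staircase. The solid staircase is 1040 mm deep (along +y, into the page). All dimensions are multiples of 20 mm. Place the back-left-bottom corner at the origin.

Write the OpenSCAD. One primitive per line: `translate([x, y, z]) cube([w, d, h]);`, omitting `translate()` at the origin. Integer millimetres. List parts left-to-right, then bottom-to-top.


cube([320, 1040, 180]);
translate([320, 0, 0]) cube([320, 1040, 360]);
translate([640, 0, 0]) cube([320, 1040, 540]);
translate([960, 0, 0]) cube([320, 1040, 720]);
translate([1280, 0, 0]) cube([320, 1040, 900]);
translate([1600, 0, 0]) cube([320, 1040, 1080]);
translate([1920, 0, 0]) cube([320, 1040, 1260]);
translate([2240, 0, 0]) cube([320, 1040, 1440]);


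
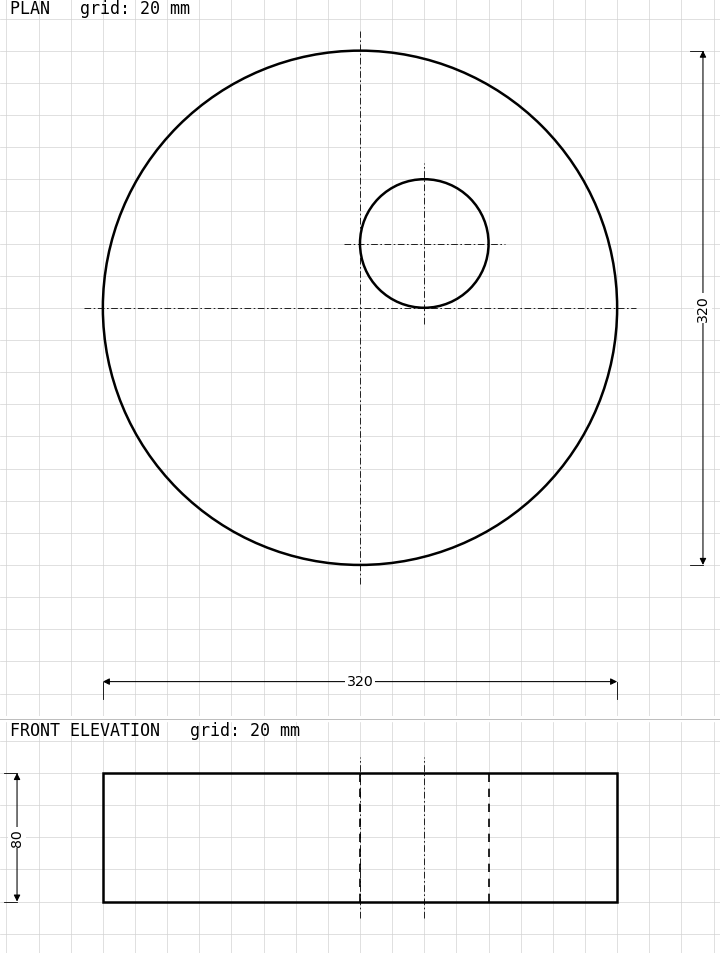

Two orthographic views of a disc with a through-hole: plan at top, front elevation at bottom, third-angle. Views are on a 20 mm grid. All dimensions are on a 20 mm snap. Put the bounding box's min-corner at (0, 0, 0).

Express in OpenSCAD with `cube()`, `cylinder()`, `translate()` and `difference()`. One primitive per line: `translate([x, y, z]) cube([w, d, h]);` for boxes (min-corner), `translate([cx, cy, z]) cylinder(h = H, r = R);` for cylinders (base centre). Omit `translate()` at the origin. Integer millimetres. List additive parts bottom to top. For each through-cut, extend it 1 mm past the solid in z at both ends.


difference() {
  translate([160, 160, 0]) cylinder(h = 80, r = 160);
  translate([200, 200, -1]) cylinder(h = 82, r = 40);
}
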